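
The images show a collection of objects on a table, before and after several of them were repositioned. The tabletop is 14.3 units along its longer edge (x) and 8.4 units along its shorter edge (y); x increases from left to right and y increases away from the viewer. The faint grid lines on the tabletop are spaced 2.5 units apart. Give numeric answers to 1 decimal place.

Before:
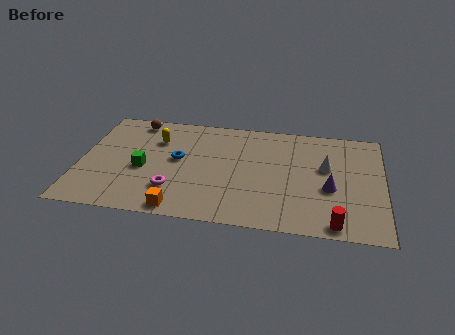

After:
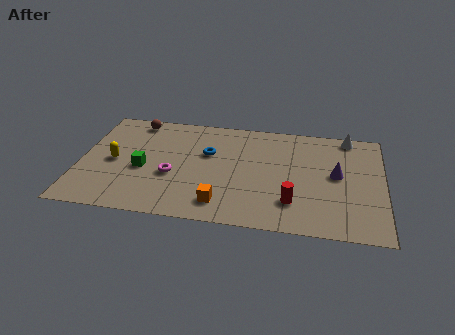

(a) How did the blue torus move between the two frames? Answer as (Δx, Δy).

(1.4, 0.7)

The blue torus was at about (4.6, 4.6) and moved to about (6.0, 5.3).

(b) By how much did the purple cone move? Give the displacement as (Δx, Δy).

(0.3, 1.1)

The purple cone started near (11.8, 3.4) and ended near (12.1, 4.5).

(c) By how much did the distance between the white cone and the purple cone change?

+1.5

They were about 1.6 units apart before and 3.1 after — 1.5 units further apart.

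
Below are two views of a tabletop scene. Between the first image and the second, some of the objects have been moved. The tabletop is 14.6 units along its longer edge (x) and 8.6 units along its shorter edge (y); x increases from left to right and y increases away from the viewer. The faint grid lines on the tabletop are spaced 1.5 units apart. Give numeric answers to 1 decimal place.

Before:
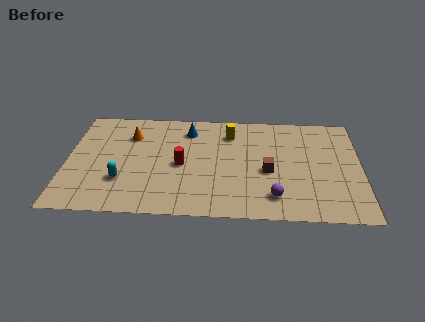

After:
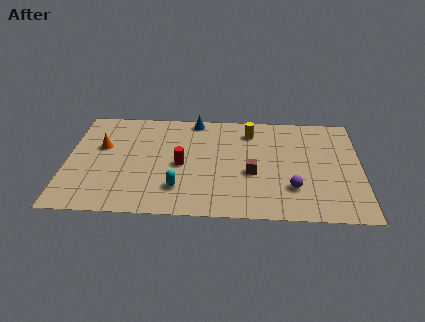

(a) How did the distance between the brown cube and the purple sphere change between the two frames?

+0.3

The distance was about 2.0 in the first image and 2.3 in the second, so they moved 0.3 units further apart.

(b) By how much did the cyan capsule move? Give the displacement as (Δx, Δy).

(2.8, -0.5)

The cyan capsule was at about (2.8, 2.6) and moved to about (5.6, 2.1).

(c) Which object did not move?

the red cylinder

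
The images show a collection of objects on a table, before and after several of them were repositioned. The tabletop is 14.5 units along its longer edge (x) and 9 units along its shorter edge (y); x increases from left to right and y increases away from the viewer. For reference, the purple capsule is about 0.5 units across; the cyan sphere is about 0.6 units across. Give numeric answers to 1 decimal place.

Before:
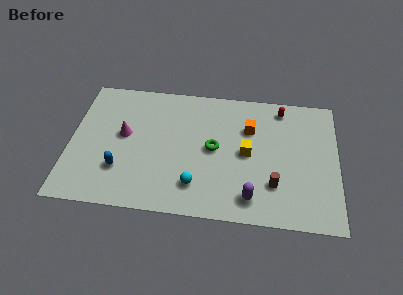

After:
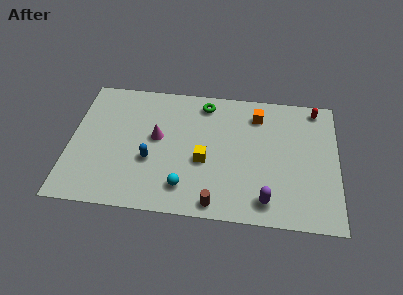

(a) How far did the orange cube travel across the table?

1.1

From (9.7, 6.2) to (10.1, 7.2), the orange cube covered √(0.4² + 1.0²) ≈ 1.1 units.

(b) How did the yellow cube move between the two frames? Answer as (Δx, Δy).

(-2.3, -0.8)

From the two frames, the yellow cube sits at roughly (9.6, 4.5) before and (7.3, 3.7) after.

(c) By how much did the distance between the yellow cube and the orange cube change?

+2.8

Before: roughly 1.7 units apart; after: 4.5. That's 2.8 units further apart.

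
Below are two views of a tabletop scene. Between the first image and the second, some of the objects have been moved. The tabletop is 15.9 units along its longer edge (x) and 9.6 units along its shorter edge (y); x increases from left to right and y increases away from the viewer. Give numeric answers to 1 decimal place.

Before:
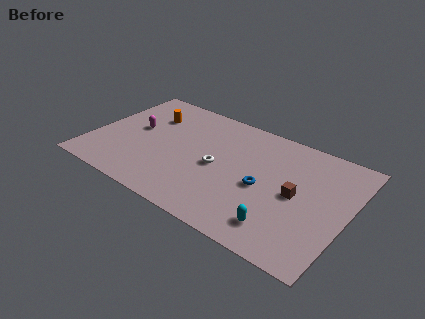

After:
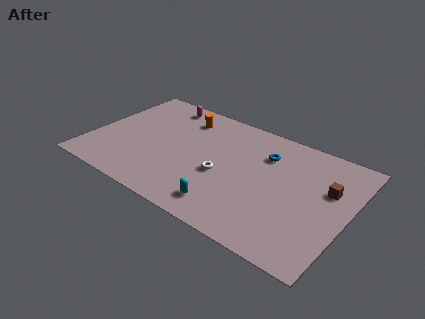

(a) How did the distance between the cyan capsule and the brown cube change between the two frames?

+4.2

They were about 2.9 units apart before and 7.1 after — 4.2 units further apart.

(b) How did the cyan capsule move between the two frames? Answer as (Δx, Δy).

(-3.3, -0.2)

From the two frames, the cyan capsule sits at roughly (12.3, 1.8) before and (9.0, 1.6) after.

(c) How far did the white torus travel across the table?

0.6

From (7.9, 4.5) to (8.3, 4.0), the white torus covered √(0.4² + 0.5²) ≈ 0.6 units.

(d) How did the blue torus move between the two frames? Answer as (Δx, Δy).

(-0.3, 2.7)

The blue torus started near (10.8, 4.3) and ended near (10.5, 7.0).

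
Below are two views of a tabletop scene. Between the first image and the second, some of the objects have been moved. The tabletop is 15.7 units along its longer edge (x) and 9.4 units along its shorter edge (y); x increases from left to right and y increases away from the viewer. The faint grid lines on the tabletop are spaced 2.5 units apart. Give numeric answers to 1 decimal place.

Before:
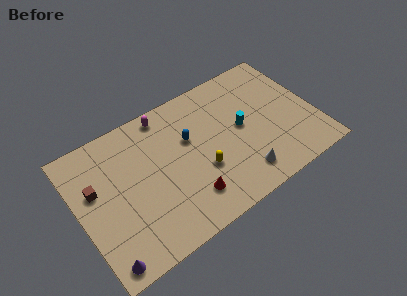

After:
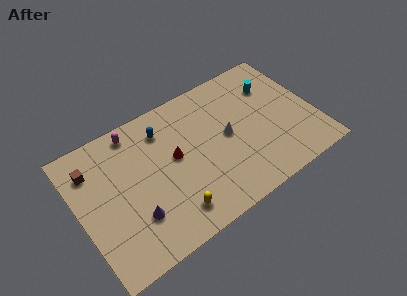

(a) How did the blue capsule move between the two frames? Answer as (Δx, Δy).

(-1.5, 1.5)

From the two frames, the blue capsule sits at roughly (7.5, 5.9) before and (6.0, 7.4) after.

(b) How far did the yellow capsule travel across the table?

2.9

The yellow capsule was near (7.9, 3.4) before and (5.6, 1.7) after, so it travelled √(2.3² + 1.7²) ≈ 2.9 units.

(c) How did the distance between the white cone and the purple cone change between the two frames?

-2.4

Before: roughly 9.3 units apart; after: 6.9. That's 2.4 units closer together.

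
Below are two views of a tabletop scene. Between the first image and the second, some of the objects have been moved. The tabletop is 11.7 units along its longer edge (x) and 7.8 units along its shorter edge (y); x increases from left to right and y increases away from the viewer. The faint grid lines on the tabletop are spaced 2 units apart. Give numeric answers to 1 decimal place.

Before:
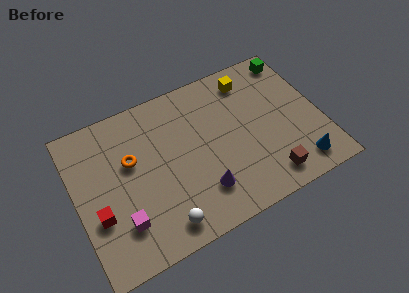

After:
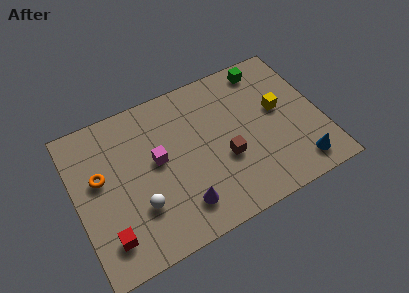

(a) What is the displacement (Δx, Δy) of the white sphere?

(-0.9, 1.3)

The white sphere started near (3.7, 1.1) and ended near (2.8, 2.4).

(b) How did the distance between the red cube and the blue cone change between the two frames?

-0.4

They were about 9.5 units apart before and 9.1 after — 0.4 units closer together.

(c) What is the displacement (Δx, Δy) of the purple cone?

(-1.0, -0.3)

The purple cone started near (5.7, 1.9) and ended near (4.7, 1.6).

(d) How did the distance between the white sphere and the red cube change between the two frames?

-1.5

They were about 3.3 units apart before and 1.8 after — 1.5 units closer together.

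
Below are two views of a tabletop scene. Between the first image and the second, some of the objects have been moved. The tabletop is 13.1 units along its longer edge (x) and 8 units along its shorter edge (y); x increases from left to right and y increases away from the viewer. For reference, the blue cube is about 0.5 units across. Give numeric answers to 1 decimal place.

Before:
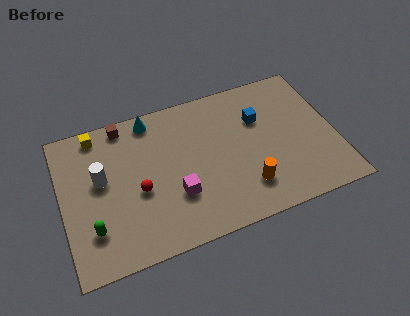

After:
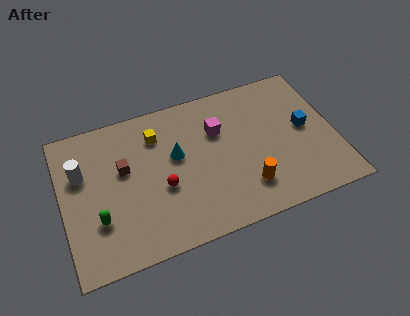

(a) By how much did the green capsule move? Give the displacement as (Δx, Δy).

(0.3, 0.4)

The green capsule was at about (1.3, 2.1) and moved to about (1.6, 2.5).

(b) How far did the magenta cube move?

3.6

From (5.3, 2.6) to (7.6, 5.4), the magenta cube covered √(2.3² + 2.8²) ≈ 3.6 units.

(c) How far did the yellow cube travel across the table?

3.0

The yellow cube was near (1.9, 7.1) before and (4.7, 6.1) after, so it travelled √(2.8² + 1.0²) ≈ 3.0 units.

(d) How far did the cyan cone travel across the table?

2.6

The cyan cone was near (4.5, 7.1) before and (5.5, 4.7) after, so it travelled √(1.0² + 2.4²) ≈ 2.6 units.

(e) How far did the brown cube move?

2.4

The brown cube was near (3.2, 7.2) before and (3.0, 4.8) after, so it travelled √(0.2² + 2.4²) ≈ 2.4 units.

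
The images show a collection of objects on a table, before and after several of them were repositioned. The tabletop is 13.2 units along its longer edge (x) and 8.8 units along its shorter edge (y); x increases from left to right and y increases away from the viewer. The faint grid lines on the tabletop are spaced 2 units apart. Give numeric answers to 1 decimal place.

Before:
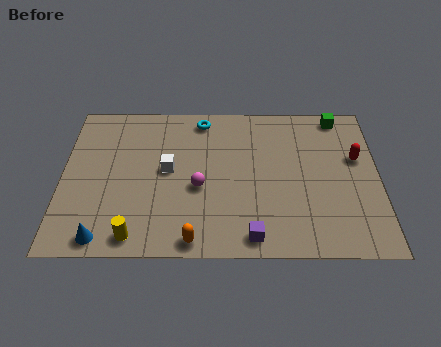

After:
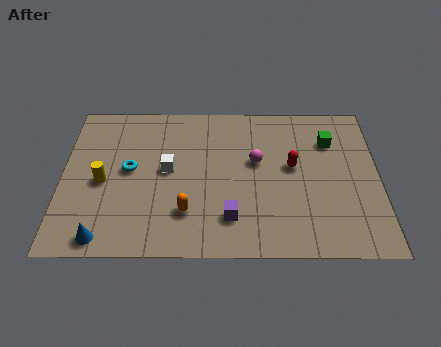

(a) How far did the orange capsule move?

1.5

From (5.5, 0.8) to (5.2, 2.3), the orange capsule covered √(0.3² + 1.5²) ≈ 1.5 units.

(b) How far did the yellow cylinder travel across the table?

3.3

The yellow cylinder was near (3.1, 1.0) before and (1.7, 4.0) after, so it travelled √(1.4² + 3.0²) ≈ 3.3 units.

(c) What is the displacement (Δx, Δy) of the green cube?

(-0.4, -1.5)

From the two frames, the green cube sits at roughly (11.6, 7.9) before and (11.2, 6.4) after.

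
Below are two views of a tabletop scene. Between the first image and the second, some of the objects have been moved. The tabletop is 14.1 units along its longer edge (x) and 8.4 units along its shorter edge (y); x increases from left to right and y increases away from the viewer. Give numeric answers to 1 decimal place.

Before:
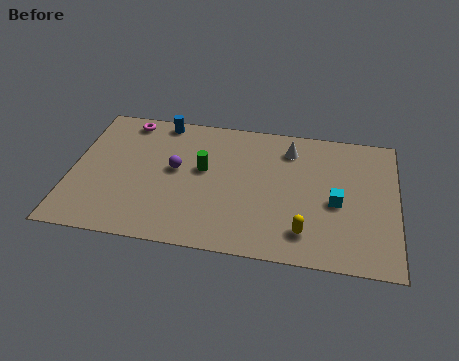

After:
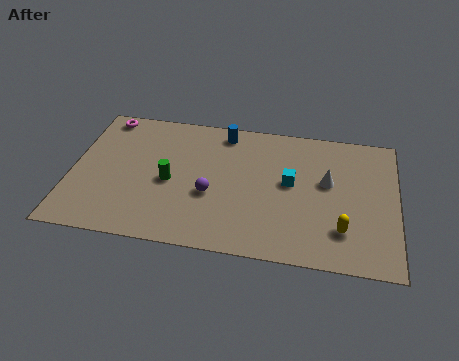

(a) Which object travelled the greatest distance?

the blue cylinder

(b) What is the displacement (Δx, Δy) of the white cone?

(1.7, -1.8)

The white cone was at about (9.4, 6.7) and moved to about (11.1, 4.9).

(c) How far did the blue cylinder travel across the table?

2.8

The blue cylinder moved from about (3.7, 7.6) to (6.5, 7.3), a distance of √(2.8² + 0.3²) ≈ 2.8.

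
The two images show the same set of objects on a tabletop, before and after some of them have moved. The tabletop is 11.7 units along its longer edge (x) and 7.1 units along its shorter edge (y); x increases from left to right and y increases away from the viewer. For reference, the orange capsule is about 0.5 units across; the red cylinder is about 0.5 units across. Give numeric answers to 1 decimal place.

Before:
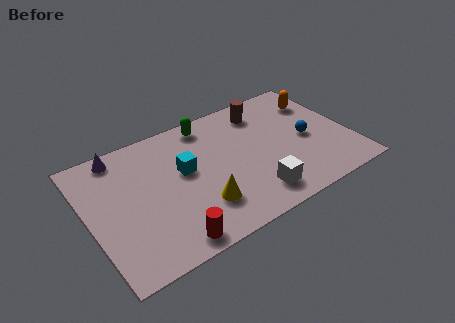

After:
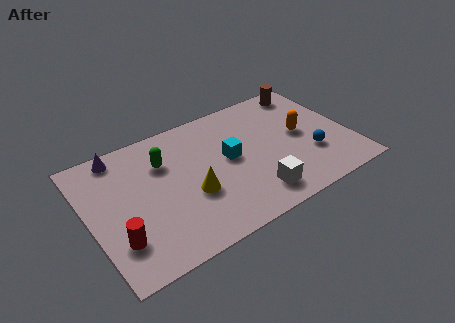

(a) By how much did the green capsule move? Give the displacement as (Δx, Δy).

(-2.2, -1.2)

The green capsule was at about (5.7, 6.2) and moved to about (3.5, 5.0).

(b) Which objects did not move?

the white cube and the purple cone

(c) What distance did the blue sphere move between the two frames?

1.0

The blue sphere moved from about (9.8, 3.3) to (9.8, 2.3), a distance of √(0.0² + 1.0²) ≈ 1.0.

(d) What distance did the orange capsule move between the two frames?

1.9

The orange capsule was near (10.7, 5.3) before and (9.6, 3.7) after, so it travelled √(1.1² + 1.6²) ≈ 1.9 units.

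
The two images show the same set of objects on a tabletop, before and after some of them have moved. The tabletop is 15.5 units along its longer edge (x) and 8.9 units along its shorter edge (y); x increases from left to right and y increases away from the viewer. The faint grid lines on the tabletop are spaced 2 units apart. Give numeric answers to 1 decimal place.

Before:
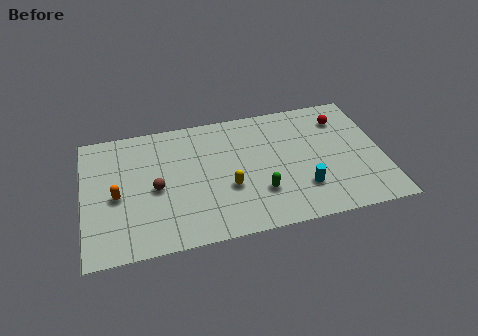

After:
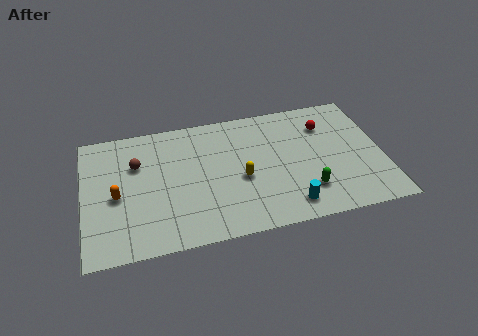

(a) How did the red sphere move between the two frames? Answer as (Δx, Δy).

(-0.9, -0.3)

The red sphere was at about (13.6, 6.9) and moved to about (12.7, 6.6).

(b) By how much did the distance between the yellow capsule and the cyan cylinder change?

-0.6

Before: roughly 3.9 units apart; after: 3.3. That's 0.6 units closer together.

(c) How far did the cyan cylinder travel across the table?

1.3

From (11.2, 2.4) to (10.4, 1.4), the cyan cylinder covered √(0.8² + 1.0²) ≈ 1.3 units.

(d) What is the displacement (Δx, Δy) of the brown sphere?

(-0.9, 1.9)

The brown sphere started near (3.7, 4.1) and ended near (2.8, 6.0).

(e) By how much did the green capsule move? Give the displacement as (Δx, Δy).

(2.4, -0.4)

The green capsule was at about (9.0, 2.6) and moved to about (11.4, 2.2).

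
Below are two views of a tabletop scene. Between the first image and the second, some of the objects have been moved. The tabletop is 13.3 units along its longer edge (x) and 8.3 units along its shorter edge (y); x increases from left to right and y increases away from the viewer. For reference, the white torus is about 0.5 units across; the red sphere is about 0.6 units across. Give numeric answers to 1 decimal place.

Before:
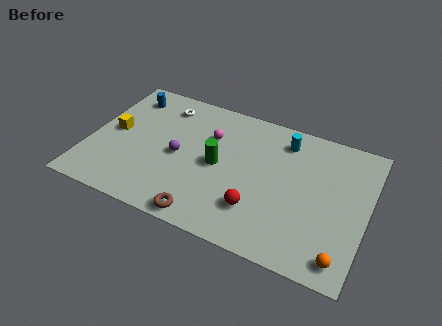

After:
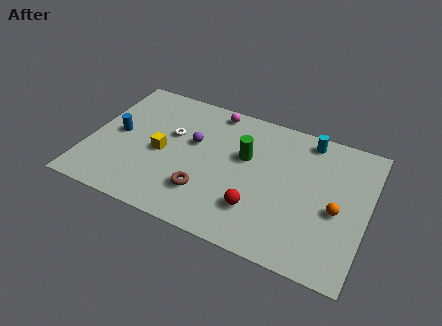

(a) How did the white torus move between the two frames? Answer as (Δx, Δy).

(0.6, -1.7)

The white torus was at about (3.2, 6.8) and moved to about (3.8, 5.1).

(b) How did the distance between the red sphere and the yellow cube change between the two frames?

-2.4

They were about 7.5 units apart before and 5.1 after — 2.4 units closer together.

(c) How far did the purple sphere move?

1.3

The purple sphere was near (4.3, 3.9) before and (4.9, 5.0) after, so it travelled √(0.6² + 1.1²) ≈ 1.3 units.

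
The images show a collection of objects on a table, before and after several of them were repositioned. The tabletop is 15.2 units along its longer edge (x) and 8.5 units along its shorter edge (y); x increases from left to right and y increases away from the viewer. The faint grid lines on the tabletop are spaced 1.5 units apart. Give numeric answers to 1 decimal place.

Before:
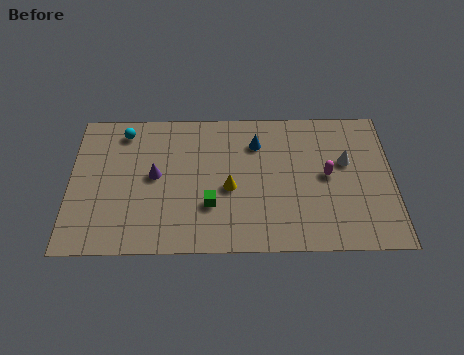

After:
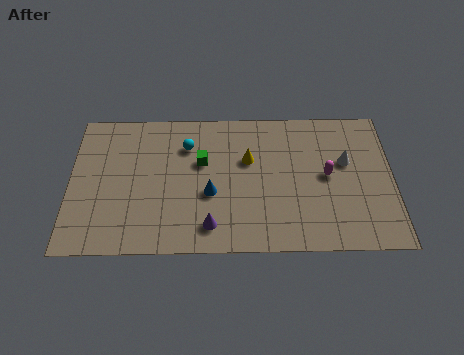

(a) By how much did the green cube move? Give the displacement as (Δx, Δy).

(-0.4, 2.6)

From the two frames, the green cube sits at roughly (6.6, 2.7) before and (6.2, 5.3) after.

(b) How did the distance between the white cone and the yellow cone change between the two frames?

-1.1

Before: roughly 5.7 units apart; after: 4.6. That's 1.1 units closer together.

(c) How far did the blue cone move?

3.7

From (8.8, 6.4) to (6.6, 3.4), the blue cone covered √(2.2² + 3.0²) ≈ 3.7 units.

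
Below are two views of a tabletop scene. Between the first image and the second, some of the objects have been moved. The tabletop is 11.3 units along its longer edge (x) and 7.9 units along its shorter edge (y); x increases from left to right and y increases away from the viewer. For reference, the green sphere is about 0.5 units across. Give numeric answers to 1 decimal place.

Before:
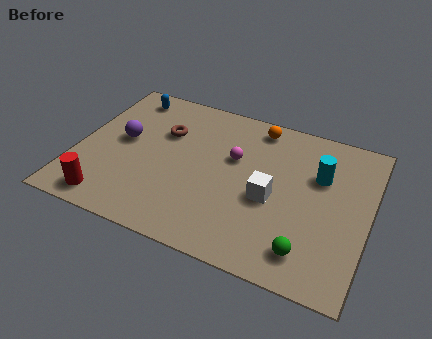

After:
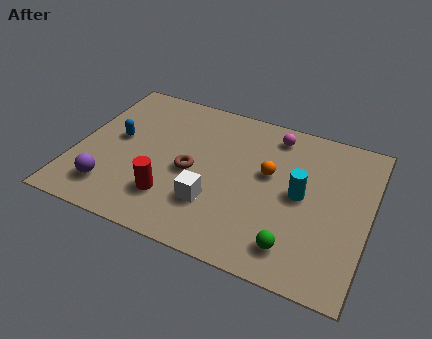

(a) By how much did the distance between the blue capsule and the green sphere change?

-1.6

The distance was about 9.4 in the first image and 7.8 in the second, so they moved 1.6 units closer together.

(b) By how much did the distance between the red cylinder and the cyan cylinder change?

-3.6

Before: roughly 8.8 units apart; after: 5.2. That's 3.6 units closer together.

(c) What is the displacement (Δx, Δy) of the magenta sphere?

(1.4, 1.8)

The magenta sphere was at about (6.0, 4.9) and moved to about (7.4, 6.7).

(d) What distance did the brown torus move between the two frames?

2.1

The brown torus was near (3.2, 5.3) before and (4.5, 3.6) after, so it travelled √(1.3² + 1.7²) ≈ 2.1 units.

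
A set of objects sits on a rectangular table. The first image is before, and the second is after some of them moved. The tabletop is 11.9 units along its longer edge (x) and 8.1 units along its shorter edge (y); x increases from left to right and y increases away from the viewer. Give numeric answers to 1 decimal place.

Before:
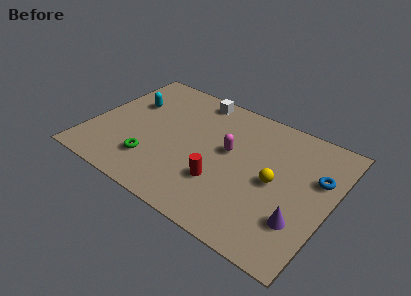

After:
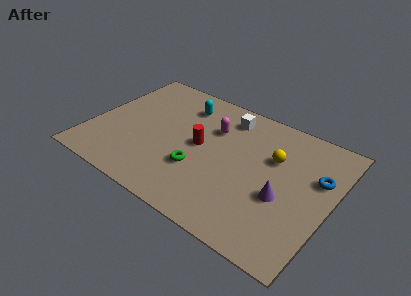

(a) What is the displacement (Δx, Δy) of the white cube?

(1.7, -0.5)

From the two frames, the white cube sits at roughly (4.6, 7.2) before and (6.3, 6.7) after.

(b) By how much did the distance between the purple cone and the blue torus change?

-0.5

They were about 2.9 units apart before and 2.4 after — 0.5 units closer together.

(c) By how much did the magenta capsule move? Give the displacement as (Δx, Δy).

(-1.0, 1.0)

The magenta capsule was at about (6.8, 4.6) and moved to about (5.8, 5.6).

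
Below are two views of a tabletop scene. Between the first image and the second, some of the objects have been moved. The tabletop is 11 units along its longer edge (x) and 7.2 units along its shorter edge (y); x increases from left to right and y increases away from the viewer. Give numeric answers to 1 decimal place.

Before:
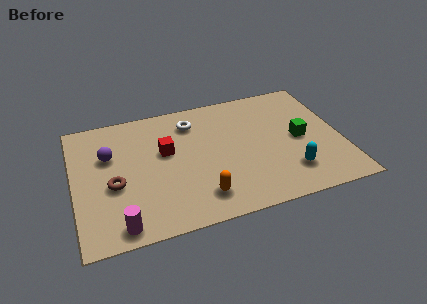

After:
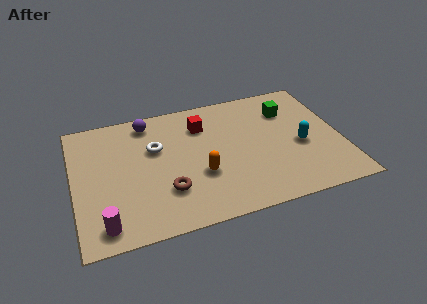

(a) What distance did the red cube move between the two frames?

1.9

From (3.8, 4.3) to (5.4, 5.4), the red cube covered √(1.6² + 1.1²) ≈ 1.9 units.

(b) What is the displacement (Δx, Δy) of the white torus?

(-1.6, -1.1)

The white torus was at about (5.0, 5.7) and moved to about (3.4, 4.6).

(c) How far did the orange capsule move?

1.2

The orange capsule was near (5.0, 1.4) before and (5.1, 2.6) after, so it travelled √(0.1² + 1.2²) ≈ 1.2 units.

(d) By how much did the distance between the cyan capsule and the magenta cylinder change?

+1.4

The distance was about 7.1 in the first image and 8.5 in the second, so they moved 1.4 units further apart.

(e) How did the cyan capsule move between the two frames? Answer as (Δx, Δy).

(0.6, 1.4)

The cyan capsule started near (8.7, 1.7) and ended near (9.3, 3.1).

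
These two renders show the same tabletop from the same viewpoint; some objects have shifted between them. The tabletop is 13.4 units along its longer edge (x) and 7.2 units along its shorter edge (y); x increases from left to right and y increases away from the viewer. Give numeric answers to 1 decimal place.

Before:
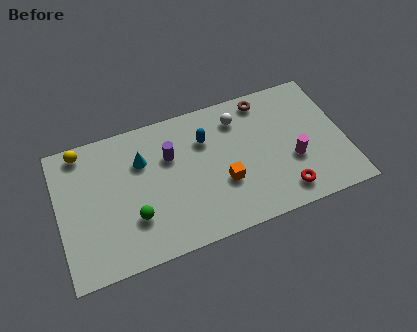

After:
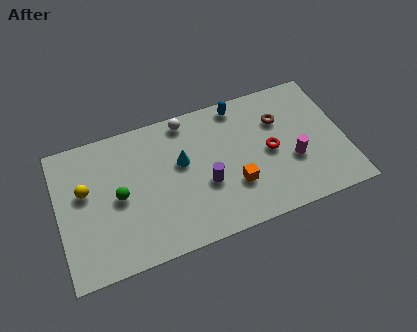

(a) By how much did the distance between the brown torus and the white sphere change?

+3.1

The distance was about 1.4 in the first image and 4.5 in the second, so they moved 3.1 units further apart.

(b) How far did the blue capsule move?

2.1

The blue capsule was near (7.0, 5.1) before and (8.7, 6.4) after, so it travelled √(1.7² + 1.3²) ≈ 2.1 units.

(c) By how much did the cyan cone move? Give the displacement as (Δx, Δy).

(1.8, -0.7)

From the two frames, the cyan cone sits at roughly (4.0, 5.0) before and (5.8, 4.3) after.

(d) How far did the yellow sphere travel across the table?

2.1

The yellow sphere moved from about (1.3, 6.4) to (1.3, 4.3), a distance of √(0.0² + 2.1²) ≈ 2.1.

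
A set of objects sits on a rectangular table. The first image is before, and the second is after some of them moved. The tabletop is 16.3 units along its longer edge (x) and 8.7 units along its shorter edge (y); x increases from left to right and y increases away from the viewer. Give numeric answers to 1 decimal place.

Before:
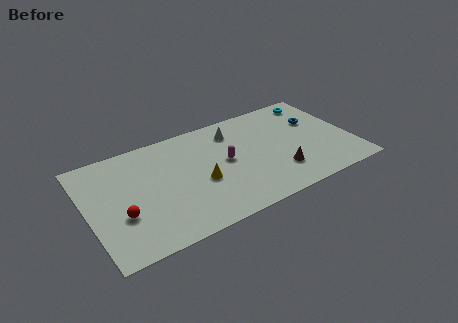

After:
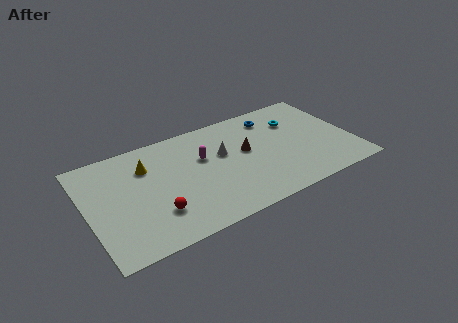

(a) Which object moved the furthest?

the yellow cone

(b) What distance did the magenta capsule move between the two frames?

1.6

The magenta capsule moved from about (8.5, 4.6) to (7.2, 5.5), a distance of √(1.3² + 0.9²) ≈ 1.6.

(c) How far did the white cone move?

1.8

The white cone was near (9.3, 6.9) before and (8.4, 5.3) after, so it travelled √(0.9² + 1.6²) ≈ 1.8 units.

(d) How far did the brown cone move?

3.1

The brown cone moved from about (11.5, 2.3) to (9.8, 4.9), a distance of √(1.7² + 2.6²) ≈ 3.1.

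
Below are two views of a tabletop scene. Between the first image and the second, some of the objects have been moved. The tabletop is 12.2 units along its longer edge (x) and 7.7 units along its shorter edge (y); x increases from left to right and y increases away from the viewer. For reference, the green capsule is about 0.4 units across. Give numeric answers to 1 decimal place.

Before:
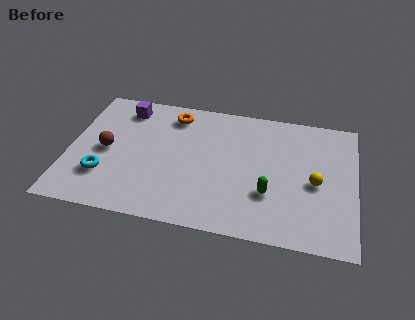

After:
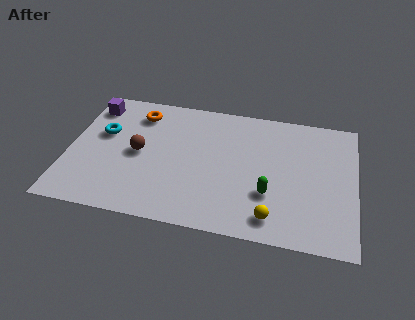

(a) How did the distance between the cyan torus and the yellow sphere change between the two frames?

-0.8

The distance was about 9.0 in the first image and 8.2 in the second, so they moved 0.8 units closer together.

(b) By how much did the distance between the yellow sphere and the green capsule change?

-0.8

The distance was about 2.1 in the first image and 1.3 in the second, so they moved 0.8 units closer together.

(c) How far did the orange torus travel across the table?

1.5

From (4.3, 6.4) to (2.8, 6.2), the orange torus covered √(1.5² + 0.2²) ≈ 1.5 units.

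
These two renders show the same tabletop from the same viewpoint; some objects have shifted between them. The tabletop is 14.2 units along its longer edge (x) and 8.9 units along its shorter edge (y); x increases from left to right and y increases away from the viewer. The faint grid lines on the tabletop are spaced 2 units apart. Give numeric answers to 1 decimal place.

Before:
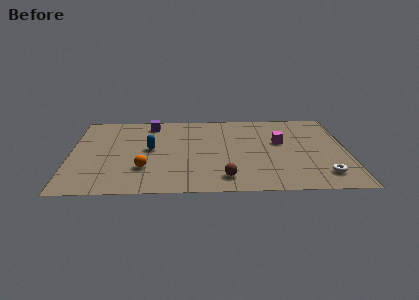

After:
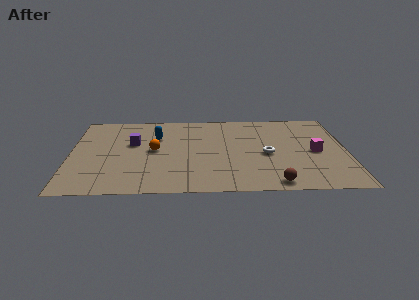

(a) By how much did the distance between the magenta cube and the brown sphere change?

-0.8

The distance was about 4.8 in the first image and 4.0 in the second, so they moved 0.8 units closer together.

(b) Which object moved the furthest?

the white torus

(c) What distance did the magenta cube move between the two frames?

2.1

From (10.8, 5.3) to (12.6, 4.2), the magenta cube covered √(1.8² + 1.1²) ≈ 2.1 units.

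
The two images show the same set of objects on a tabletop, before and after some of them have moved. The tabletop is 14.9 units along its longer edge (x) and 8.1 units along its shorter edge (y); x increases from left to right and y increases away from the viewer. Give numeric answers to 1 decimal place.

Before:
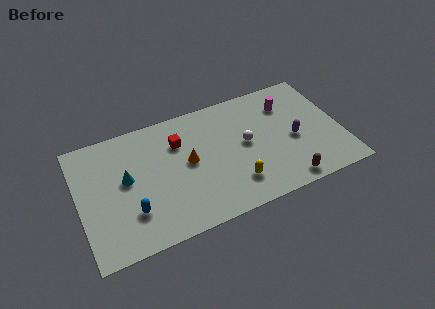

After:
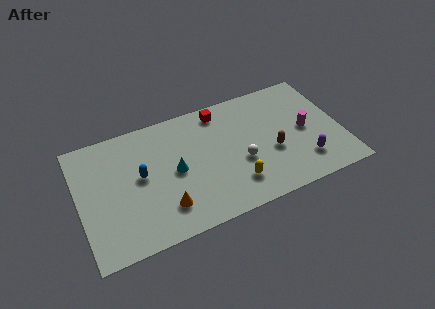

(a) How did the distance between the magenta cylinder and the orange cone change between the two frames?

+2.4

Before: roughly 6.2 units apart; after: 8.6. That's 2.4 units further apart.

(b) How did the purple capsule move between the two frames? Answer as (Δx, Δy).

(0.4, -1.7)

From the two frames, the purple capsule sits at roughly (12.2, 3.6) before and (12.6, 1.9) after.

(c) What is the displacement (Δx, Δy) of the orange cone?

(-1.6, -2.4)

From the two frames, the orange cone sits at roughly (6.2, 4.3) before and (4.6, 1.9) after.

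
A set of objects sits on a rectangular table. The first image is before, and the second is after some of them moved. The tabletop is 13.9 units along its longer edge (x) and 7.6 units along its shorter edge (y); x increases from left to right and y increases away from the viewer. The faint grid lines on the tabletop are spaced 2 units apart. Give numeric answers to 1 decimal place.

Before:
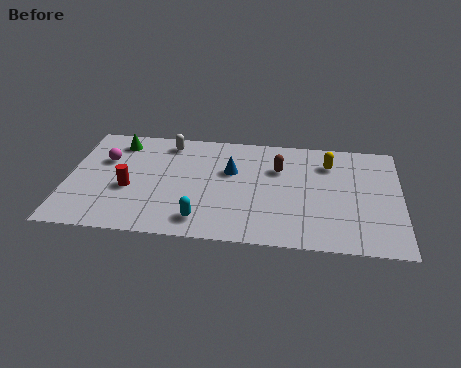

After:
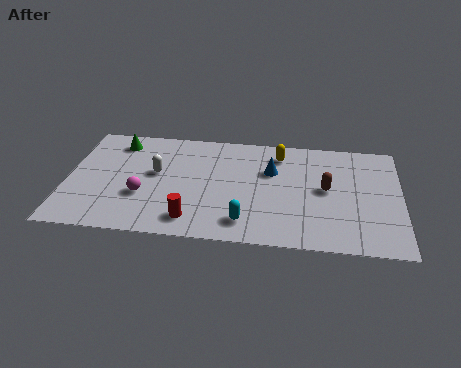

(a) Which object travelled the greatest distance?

the red cylinder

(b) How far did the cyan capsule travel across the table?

1.8

The cyan capsule was near (5.7, 1.3) before and (7.5, 1.4) after, so it travelled √(1.8² + 0.1²) ≈ 1.8 units.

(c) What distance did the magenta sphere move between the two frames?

2.9

The magenta sphere moved from about (1.5, 5.0) to (3.2, 2.7), a distance of √(1.7² + 2.3²) ≈ 2.9.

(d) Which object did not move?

the green cone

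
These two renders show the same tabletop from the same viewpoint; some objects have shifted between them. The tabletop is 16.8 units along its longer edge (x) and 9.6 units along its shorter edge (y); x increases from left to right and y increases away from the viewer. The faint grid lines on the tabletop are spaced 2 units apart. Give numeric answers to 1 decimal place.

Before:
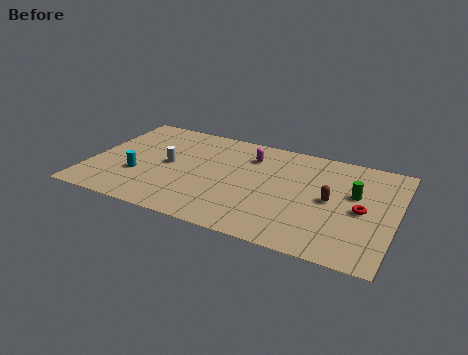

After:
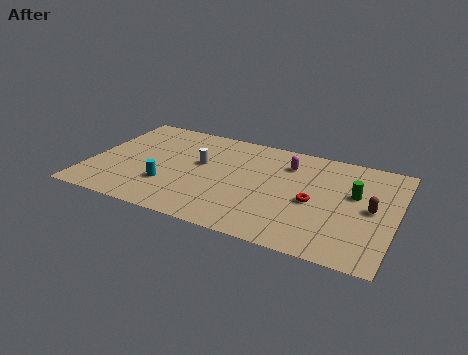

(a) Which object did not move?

the green cylinder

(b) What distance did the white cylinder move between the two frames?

1.8

From (4.3, 4.9) to (6.0, 5.6), the white cylinder covered √(1.7² + 0.7²) ≈ 1.8 units.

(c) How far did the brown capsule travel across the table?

2.2

The brown capsule moved from about (13.3, 4.8) to (15.5, 4.8), a distance of √(2.2² + 0.0²) ≈ 2.2.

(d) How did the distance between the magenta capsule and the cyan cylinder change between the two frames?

+0.6

The distance was about 7.0 in the first image and 7.6 in the second, so they moved 0.6 units further apart.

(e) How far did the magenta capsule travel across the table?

2.1

From (8.6, 7.3) to (10.7, 7.3), the magenta capsule covered √(2.1² + 0.0²) ≈ 2.1 units.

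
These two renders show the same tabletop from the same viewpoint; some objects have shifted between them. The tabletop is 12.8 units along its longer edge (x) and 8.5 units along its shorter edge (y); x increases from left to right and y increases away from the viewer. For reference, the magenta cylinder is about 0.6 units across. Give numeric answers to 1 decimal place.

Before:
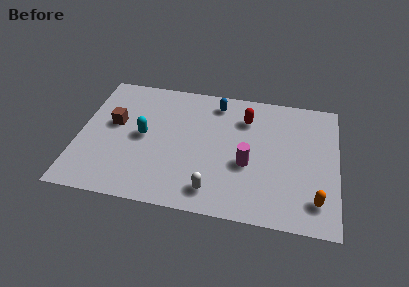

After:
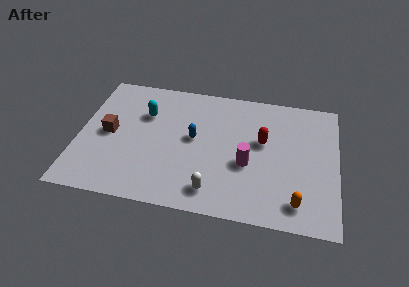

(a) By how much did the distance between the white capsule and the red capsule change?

-0.9

They were about 5.2 units apart before and 4.3 after — 0.9 units closer together.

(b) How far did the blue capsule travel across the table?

2.8

The blue capsule moved from about (6.7, 7.2) to (5.7, 4.6), a distance of √(1.0² + 2.6²) ≈ 2.8.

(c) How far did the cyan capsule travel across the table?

1.5

The cyan capsule was near (3.2, 4.3) before and (3.2, 5.8) after, so it travelled √(0.0² + 1.5²) ≈ 1.5 units.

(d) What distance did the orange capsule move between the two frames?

0.9

The orange capsule was near (11.8, 1.7) before and (10.9, 1.4) after, so it travelled √(0.9² + 0.3²) ≈ 0.9 units.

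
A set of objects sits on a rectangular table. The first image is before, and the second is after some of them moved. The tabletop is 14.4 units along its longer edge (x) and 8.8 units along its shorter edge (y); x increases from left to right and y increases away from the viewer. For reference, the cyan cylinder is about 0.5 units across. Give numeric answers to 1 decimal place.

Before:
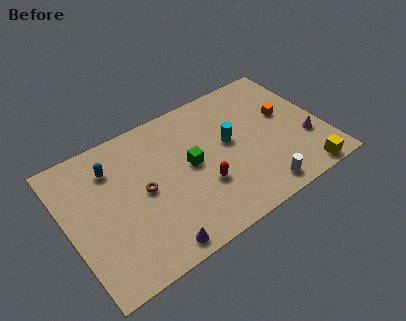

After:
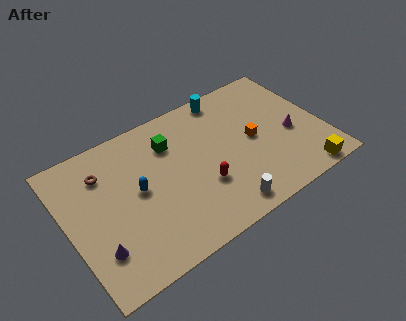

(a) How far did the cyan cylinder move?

3.0

The cyan cylinder moved from about (9.2, 4.9) to (9.6, 7.9), a distance of √(0.4² + 3.0²) ≈ 3.0.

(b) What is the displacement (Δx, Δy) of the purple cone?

(-2.9, 1.4)

The purple cone was at about (4.2, 0.9) and moved to about (1.3, 2.3).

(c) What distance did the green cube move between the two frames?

2.1

From (6.9, 4.6) to (6.1, 6.5), the green cube covered √(0.8² + 1.9²) ≈ 2.1 units.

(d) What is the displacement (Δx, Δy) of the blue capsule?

(1.1, -2.1)

The blue capsule started near (2.8, 6.7) and ended near (3.9, 4.6).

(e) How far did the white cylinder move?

2.1

The white cylinder was near (10.2, 1.1) before and (8.1, 1.1) after, so it travelled √(2.1² + 0.0²) ≈ 2.1 units.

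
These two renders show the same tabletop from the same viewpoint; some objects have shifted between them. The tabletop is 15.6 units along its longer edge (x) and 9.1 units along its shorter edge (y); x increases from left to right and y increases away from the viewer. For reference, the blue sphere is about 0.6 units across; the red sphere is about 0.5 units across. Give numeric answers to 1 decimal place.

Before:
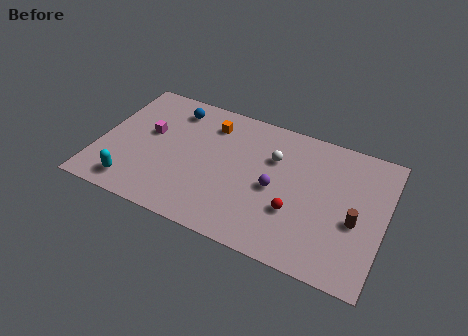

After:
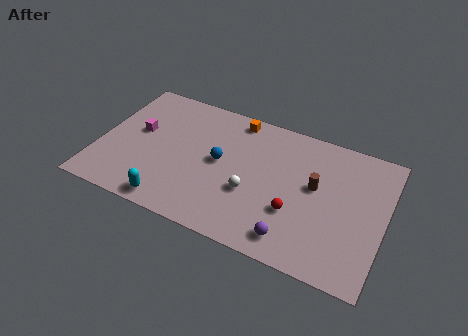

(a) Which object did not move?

the red sphere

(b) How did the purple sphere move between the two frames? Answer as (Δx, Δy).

(1.3, -2.8)

The purple sphere was at about (9.7, 4.2) and moved to about (11.0, 1.4).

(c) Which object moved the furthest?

the blue sphere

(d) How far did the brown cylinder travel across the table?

2.7

From (14.1, 3.8) to (11.8, 5.2), the brown cylinder covered √(2.3² + 1.4²) ≈ 2.7 units.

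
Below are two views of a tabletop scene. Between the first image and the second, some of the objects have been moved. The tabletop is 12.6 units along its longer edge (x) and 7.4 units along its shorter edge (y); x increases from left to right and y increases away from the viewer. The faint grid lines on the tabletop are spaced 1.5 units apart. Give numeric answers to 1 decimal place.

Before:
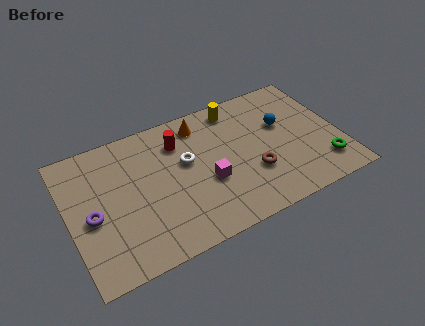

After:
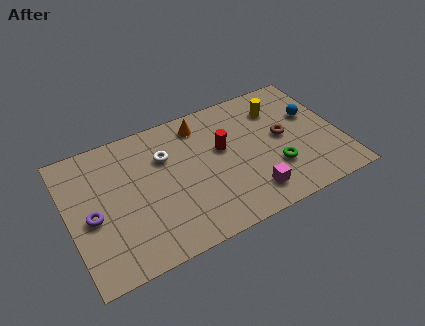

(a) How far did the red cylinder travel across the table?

2.2

The red cylinder was near (5.3, 5.6) before and (7.2, 4.4) after, so it travelled √(1.9² + 1.2²) ≈ 2.2 units.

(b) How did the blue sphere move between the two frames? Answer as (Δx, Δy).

(1.4, 0.0)

The blue sphere started near (10.1, 4.6) and ended near (11.5, 4.6).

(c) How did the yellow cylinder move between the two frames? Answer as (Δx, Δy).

(1.9, -0.8)

The yellow cylinder was at about (8.1, 6.4) and moved to about (10.0, 5.6).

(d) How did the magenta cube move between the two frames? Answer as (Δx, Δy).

(1.8, -1.5)

The magenta cube was at about (6.3, 2.9) and moved to about (8.1, 1.4).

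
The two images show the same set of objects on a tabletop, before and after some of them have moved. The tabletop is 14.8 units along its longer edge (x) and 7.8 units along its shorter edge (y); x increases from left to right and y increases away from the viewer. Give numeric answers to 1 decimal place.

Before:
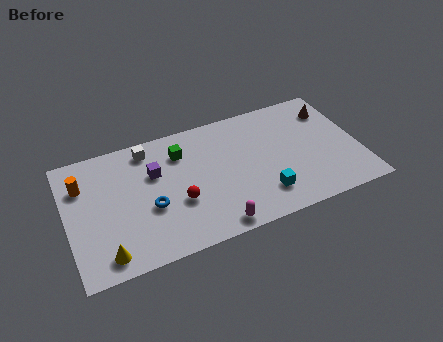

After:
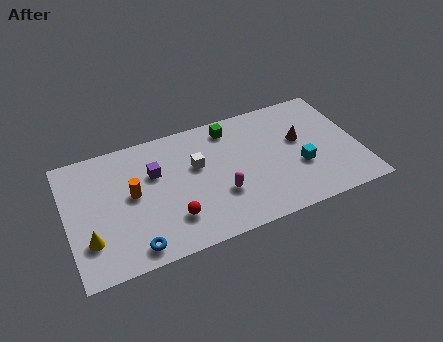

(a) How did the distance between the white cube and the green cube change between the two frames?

+0.8

Before: roughly 1.8 units apart; after: 2.6. That's 0.8 units further apart.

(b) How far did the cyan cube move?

2.3

The cyan cube was near (9.7, 1.8) before and (11.7, 2.9) after, so it travelled √(2.0² + 1.1²) ≈ 2.3 units.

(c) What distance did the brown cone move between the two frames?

2.3

The brown cone was near (13.7, 6.0) before and (11.9, 4.6) after, so it travelled √(1.8² + 1.4²) ≈ 2.3 units.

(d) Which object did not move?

the purple cube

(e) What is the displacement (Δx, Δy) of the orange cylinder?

(2.4, -1.4)

The orange cylinder started near (0.9, 5.6) and ended near (3.3, 4.2).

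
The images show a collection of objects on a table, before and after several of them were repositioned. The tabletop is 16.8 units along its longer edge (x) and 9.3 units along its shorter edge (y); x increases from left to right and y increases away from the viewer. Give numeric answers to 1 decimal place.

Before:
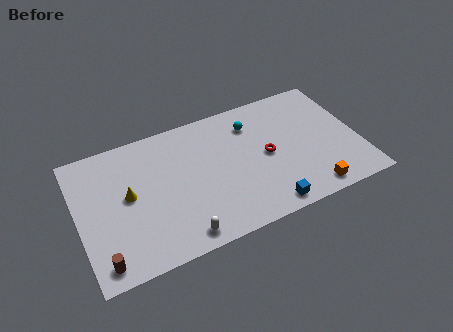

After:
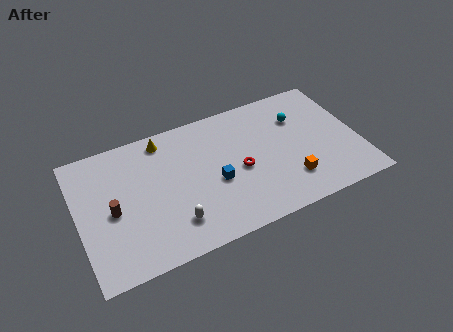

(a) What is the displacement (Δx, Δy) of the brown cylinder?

(0.9, 3.1)

The brown cylinder was at about (1.1, 1.2) and moved to about (2.0, 4.3).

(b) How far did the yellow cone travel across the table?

3.9

The yellow cone was near (3.0, 5.0) before and (5.4, 8.1) after, so it travelled √(2.4² + 3.1²) ≈ 3.9 units.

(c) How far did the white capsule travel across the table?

1.0

From (5.7, 1.1) to (5.4, 2.1), the white capsule covered √(0.3² + 1.0²) ≈ 1.0 units.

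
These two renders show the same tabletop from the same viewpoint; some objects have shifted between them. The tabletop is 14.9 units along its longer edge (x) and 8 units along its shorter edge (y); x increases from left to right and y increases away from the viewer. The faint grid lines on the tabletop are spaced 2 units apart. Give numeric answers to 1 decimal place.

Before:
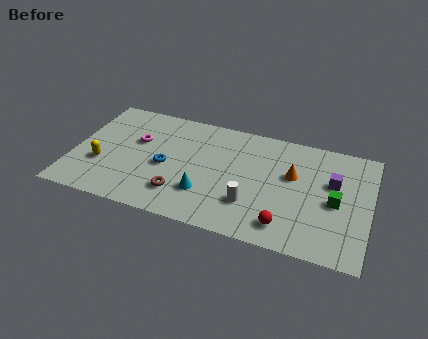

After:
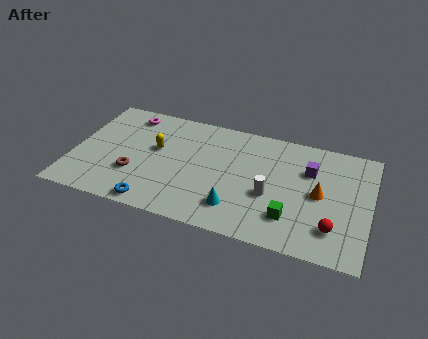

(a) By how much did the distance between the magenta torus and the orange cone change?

+2.4

They were about 7.9 units apart before and 10.3 after — 2.4 units further apart.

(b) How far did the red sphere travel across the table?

2.4

From (10.9, 1.4) to (13.2, 1.9), the red sphere covered √(2.3² + 0.5²) ≈ 2.4 units.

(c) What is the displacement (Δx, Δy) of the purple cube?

(-1.2, 0.5)

The purple cube started near (13.0, 5.0) and ended near (11.8, 5.5).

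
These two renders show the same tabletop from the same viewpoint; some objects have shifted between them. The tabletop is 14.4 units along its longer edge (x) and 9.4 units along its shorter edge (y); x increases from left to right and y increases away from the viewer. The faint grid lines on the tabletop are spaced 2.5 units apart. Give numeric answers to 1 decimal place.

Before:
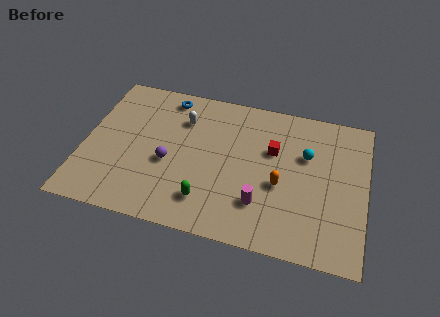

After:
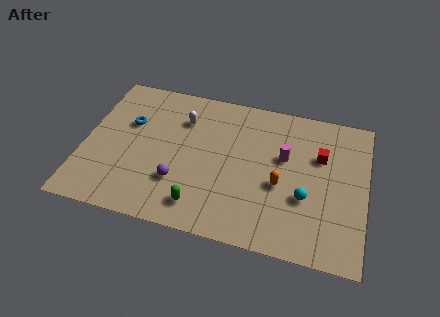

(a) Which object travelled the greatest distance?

the magenta cylinder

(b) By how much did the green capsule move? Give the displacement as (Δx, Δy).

(-0.3, -0.4)

From the two frames, the green capsule sits at roughly (6.5, 2.0) before and (6.2, 1.6) after.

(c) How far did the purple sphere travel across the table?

1.3

From (4.4, 3.9) to (5.0, 2.8), the purple sphere covered √(0.6² + 1.1²) ≈ 1.3 units.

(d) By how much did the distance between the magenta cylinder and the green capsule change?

+3.0

They were about 2.7 units apart before and 5.7 after — 3.0 units further apart.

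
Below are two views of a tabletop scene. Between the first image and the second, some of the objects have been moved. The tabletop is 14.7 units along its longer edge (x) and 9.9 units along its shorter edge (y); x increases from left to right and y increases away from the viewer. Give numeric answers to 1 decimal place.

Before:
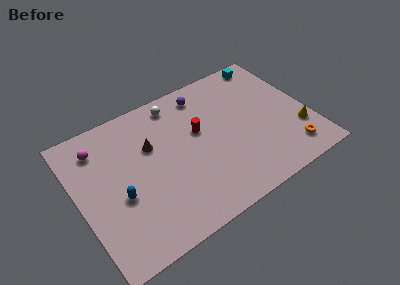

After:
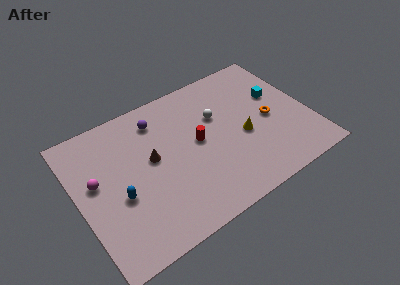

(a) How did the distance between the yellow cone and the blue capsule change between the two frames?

-3.5

The distance was about 11.5 in the first image and 8.0 in the second, so they moved 3.5 units closer together.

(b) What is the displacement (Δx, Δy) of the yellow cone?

(-3.4, 1.3)

From the two frames, the yellow cone sits at roughly (13.8, 2.9) before and (10.4, 4.2) after.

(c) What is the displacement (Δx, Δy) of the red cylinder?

(-0.2, -0.7)

The red cylinder was at about (7.8, 5.9) and moved to about (7.6, 5.2).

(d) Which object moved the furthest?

the yellow cone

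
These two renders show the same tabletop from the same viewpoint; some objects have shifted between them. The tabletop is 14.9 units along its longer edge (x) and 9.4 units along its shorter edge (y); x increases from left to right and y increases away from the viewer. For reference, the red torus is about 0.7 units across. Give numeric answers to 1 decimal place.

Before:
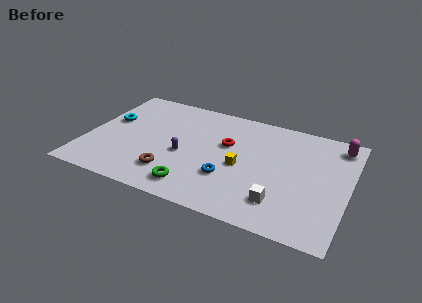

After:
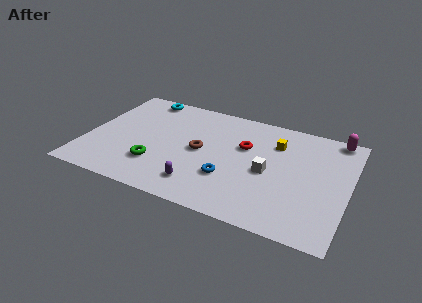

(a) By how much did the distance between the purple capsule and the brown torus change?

+1.0

The distance was about 1.9 in the first image and 2.9 in the second, so they moved 1.0 units further apart.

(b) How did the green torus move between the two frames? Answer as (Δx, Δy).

(-2.3, 1.1)

The green torus was at about (6.5, 1.5) and moved to about (4.2, 2.6).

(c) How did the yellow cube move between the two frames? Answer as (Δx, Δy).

(1.7, 2.7)

From the two frames, the yellow cube sits at roughly (8.9, 4.2) before and (10.6, 6.9) after.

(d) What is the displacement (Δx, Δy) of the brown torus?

(1.4, 2.5)

From the two frames, the brown torus sits at roughly (5.1, 2.2) before and (6.5, 4.7) after.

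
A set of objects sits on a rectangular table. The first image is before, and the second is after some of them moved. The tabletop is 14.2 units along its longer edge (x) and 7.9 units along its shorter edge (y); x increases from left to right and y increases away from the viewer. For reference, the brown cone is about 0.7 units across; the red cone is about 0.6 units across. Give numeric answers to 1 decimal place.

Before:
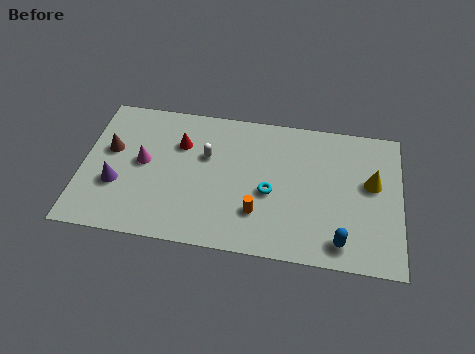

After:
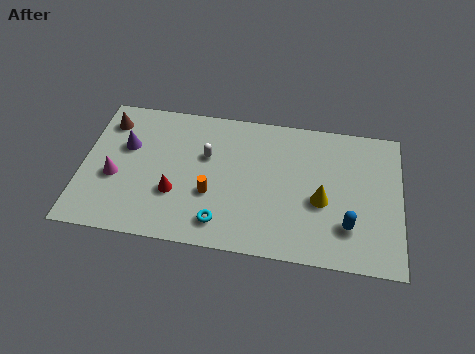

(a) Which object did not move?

the white capsule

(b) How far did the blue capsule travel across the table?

0.9

From (11.6, 1.2) to (11.9, 2.1), the blue capsule covered √(0.3² + 0.9²) ≈ 0.9 units.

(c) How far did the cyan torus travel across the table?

2.9

From (8.4, 3.4) to (6.3, 1.4), the cyan torus covered √(2.1² + 2.0²) ≈ 2.9 units.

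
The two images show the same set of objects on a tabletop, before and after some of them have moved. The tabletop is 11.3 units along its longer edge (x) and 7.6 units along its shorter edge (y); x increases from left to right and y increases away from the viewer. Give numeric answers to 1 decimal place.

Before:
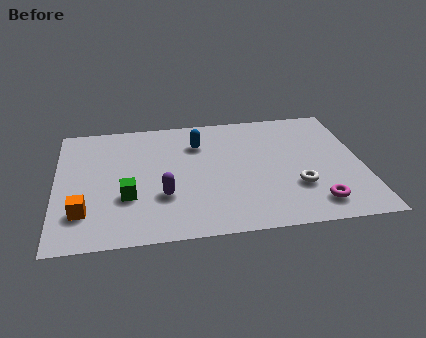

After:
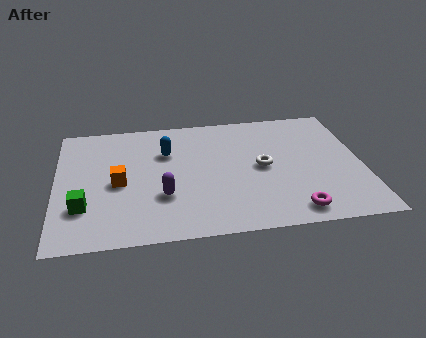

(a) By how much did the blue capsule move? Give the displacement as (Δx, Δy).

(-1.2, -0.4)

The blue capsule started near (5.3, 5.6) and ended near (4.1, 5.2).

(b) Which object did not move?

the purple capsule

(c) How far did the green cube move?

1.6

The green cube moved from about (2.6, 2.6) to (1.0, 2.2), a distance of √(1.6² + 0.4²) ≈ 1.6.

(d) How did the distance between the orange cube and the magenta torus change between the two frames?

-1.6

Before: roughly 8.4 units apart; after: 6.8. That's 1.6 units closer together.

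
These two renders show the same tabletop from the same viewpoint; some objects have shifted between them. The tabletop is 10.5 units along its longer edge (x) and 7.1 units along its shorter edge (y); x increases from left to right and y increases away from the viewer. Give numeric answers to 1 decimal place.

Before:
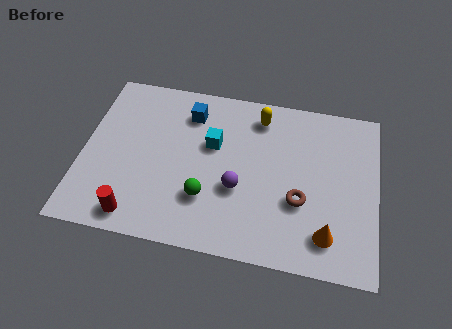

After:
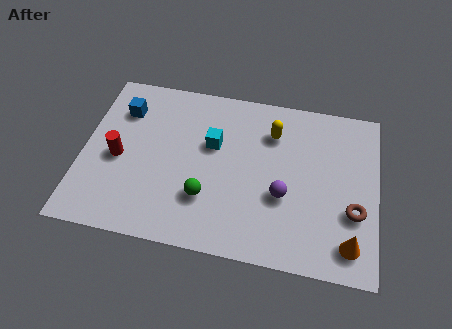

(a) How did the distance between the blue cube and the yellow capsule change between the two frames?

+2.9

They were about 2.5 units apart before and 5.4 after — 2.9 units further apart.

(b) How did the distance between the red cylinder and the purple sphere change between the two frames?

+2.0

They were about 3.9 units apart before and 5.9 after — 2.0 units further apart.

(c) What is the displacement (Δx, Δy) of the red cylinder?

(-0.8, 2.3)

The red cylinder started near (2.1, 0.9) and ended near (1.3, 3.2).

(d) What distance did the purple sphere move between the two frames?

1.6

The purple sphere moved from about (5.6, 2.7) to (7.2, 2.7), a distance of √(1.6² + 0.0²) ≈ 1.6.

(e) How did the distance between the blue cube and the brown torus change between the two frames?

+3.8

They were about 5.1 units apart before and 8.9 after — 3.8 units further apart.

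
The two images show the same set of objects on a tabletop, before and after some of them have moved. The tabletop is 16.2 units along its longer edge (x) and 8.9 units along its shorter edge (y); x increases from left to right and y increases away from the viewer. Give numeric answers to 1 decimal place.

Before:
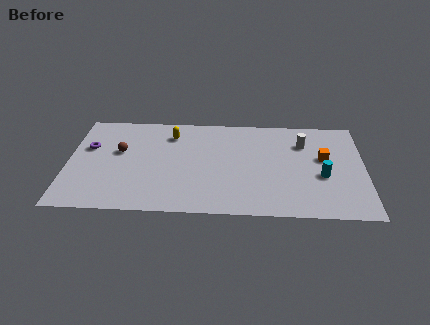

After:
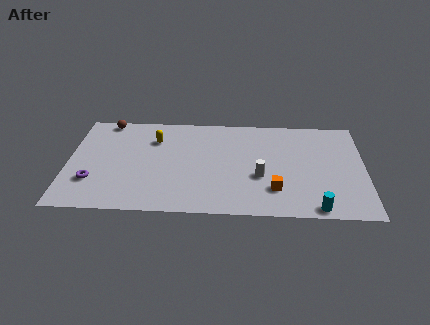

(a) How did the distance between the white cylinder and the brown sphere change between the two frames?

-0.5

Before: roughly 10.2 units apart; after: 9.7. That's 0.5 units closer together.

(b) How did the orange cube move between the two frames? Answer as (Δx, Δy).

(-2.7, -2.9)

From the two frames, the orange cube sits at roughly (14.0, 5.2) before and (11.3, 2.3) after.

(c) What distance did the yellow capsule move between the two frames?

1.0

From (5.6, 7.0) to (4.7, 6.5), the yellow capsule covered √(0.9² + 0.5²) ≈ 1.0 units.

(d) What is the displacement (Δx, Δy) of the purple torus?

(0.3, -3.0)

From the two frames, the purple torus sits at roughly (1.1, 5.6) before and (1.4, 2.6) after.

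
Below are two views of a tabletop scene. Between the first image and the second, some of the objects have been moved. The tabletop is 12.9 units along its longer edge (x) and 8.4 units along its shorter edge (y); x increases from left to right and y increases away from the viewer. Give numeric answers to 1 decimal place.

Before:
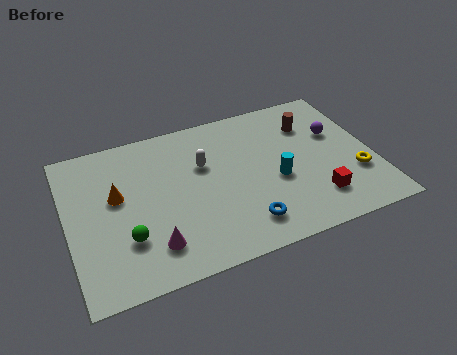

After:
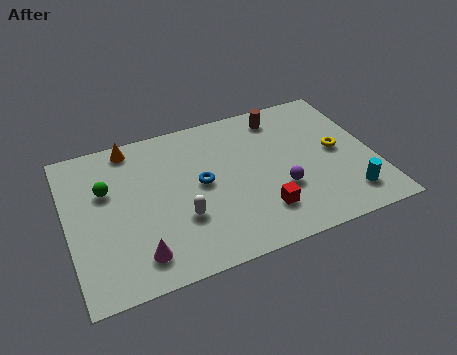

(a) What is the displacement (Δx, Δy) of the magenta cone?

(-0.6, -0.3)

The magenta cone started near (3.3, 1.8) and ended near (2.7, 1.5).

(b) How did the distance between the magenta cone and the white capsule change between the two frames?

-2.1

Before: roughly 4.4 units apart; after: 2.3. That's 2.1 units closer together.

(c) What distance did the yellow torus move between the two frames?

1.7

The yellow torus was near (12.0, 2.7) before and (11.4, 4.3) after, so it travelled √(0.6² + 1.6²) ≈ 1.7 units.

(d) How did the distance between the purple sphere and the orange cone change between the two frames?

-1.9

They were about 9.4 units apart before and 7.5 after — 1.9 units closer together.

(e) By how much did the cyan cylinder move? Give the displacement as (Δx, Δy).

(2.8, -1.9)

The cyan cylinder started near (8.7, 3.5) and ended near (11.5, 1.6).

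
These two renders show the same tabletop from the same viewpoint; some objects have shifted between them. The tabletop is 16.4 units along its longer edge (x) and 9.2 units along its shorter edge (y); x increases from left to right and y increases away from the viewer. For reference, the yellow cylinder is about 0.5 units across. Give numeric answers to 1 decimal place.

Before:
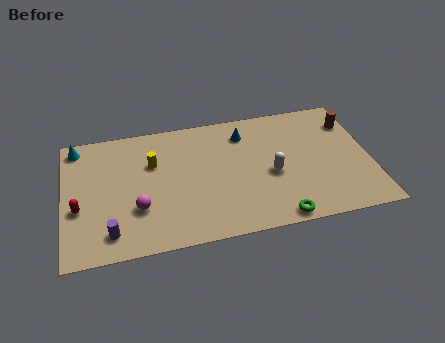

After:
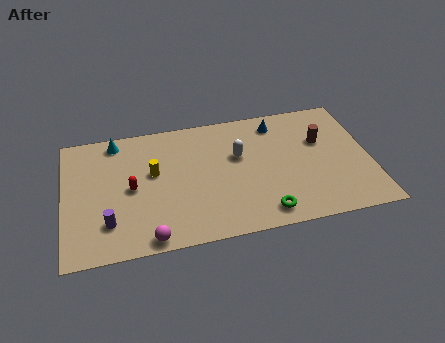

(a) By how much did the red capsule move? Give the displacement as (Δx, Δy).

(2.8, 0.9)

The red capsule started near (0.8, 3.6) and ended near (3.6, 4.5).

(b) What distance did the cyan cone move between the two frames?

2.1

The cyan cone moved from about (0.8, 8.1) to (2.9, 8.1), a distance of √(2.1² + 0.0²) ≈ 2.1.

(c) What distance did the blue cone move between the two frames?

1.8

The blue cone was near (9.8, 7.3) before and (11.6, 7.7) after, so it travelled √(1.8² + 0.4²) ≈ 1.8 units.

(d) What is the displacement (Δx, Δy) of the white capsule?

(-1.7, 1.7)

The white capsule was at about (11.1, 4.0) and moved to about (9.4, 5.7).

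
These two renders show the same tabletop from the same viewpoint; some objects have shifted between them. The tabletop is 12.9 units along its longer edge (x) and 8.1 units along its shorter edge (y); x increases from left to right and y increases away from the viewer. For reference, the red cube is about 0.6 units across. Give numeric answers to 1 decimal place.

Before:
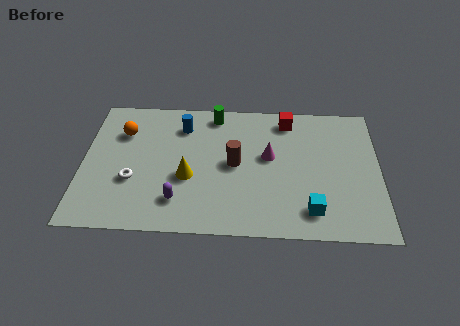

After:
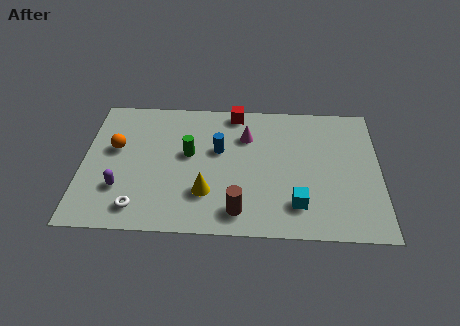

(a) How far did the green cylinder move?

2.7

The green cylinder was near (5.7, 7.1) before and (4.6, 4.6) after, so it travelled √(1.1² + 2.5²) ≈ 2.7 units.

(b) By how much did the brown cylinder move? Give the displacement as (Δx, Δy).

(0.2, -2.8)

From the two frames, the brown cylinder sits at roughly (6.6, 4.1) before and (6.8, 1.3) after.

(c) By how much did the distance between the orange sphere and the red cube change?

-1.5

The distance was about 7.3 in the first image and 5.8 in the second, so they moved 1.5 units closer together.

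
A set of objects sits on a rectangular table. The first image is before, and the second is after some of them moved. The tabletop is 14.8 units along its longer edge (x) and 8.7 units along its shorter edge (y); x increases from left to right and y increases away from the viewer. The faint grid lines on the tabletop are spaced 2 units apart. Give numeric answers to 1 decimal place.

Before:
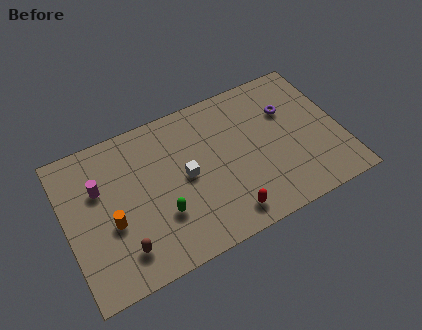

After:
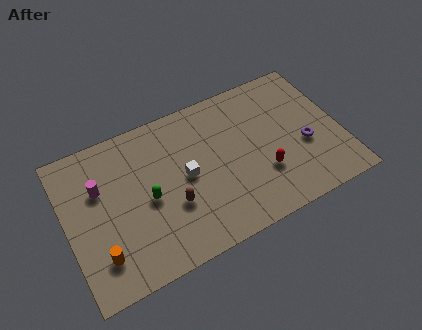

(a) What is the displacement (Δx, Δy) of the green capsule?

(-0.6, 1.2)

The green capsule was at about (4.9, 2.8) and moved to about (4.3, 4.0).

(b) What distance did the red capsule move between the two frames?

2.7

The red capsule moved from about (8.2, 1.3) to (10.4, 2.8), a distance of √(2.2² + 1.5²) ≈ 2.7.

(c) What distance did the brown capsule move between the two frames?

3.1

The brown capsule was near (2.7, 1.8) before and (5.5, 3.1) after, so it travelled √(2.8² + 1.3²) ≈ 3.1 units.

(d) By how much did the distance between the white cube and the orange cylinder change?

+1.3

They were about 4.2 units apart before and 5.5 after — 1.3 units further apart.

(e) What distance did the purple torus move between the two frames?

2.5

The purple torus was near (12.2, 5.9) before and (12.8, 3.5) after, so it travelled √(0.6² + 2.4²) ≈ 2.5 units.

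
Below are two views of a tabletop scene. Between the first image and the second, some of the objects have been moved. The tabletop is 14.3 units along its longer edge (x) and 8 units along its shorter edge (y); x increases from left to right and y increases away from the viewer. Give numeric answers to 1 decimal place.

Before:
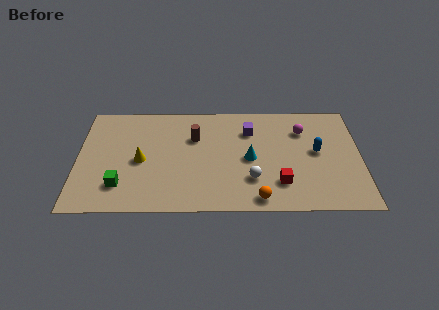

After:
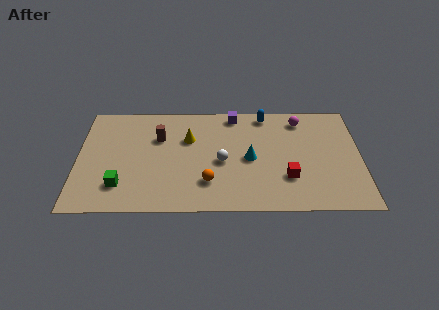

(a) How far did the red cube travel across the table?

0.6

The red cube was near (10.2, 2.0) before and (10.6, 2.4) after, so it travelled √(0.4² + 0.4²) ≈ 0.6 units.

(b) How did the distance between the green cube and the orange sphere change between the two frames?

-2.6

They were about 7.0 units apart before and 4.4 after — 2.6 units closer together.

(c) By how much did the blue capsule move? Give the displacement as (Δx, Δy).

(-2.6, 2.8)

From the two frames, the blue capsule sits at roughly (12.1, 4.3) before and (9.5, 7.1) after.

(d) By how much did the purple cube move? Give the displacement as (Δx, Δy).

(-0.8, 1.2)

The purple cube started near (8.7, 5.9) and ended near (7.9, 7.1).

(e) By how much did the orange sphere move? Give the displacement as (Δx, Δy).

(-2.5, 1.2)

From the two frames, the orange sphere sits at roughly (9.1, 0.9) before and (6.6, 2.1) after.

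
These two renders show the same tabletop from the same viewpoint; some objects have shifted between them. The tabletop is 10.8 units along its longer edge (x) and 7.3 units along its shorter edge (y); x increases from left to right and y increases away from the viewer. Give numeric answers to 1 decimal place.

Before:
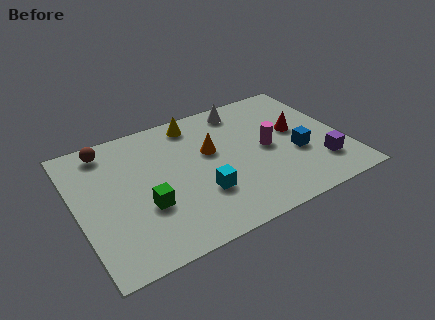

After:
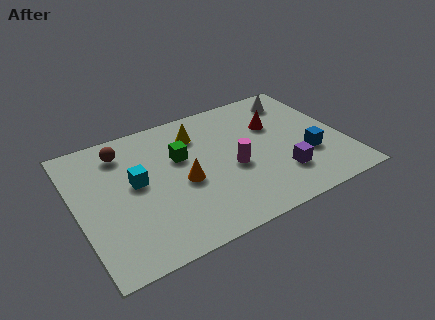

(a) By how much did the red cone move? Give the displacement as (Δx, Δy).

(-0.8, 0.7)

The red cone was at about (9.0, 4.1) and moved to about (8.2, 4.8).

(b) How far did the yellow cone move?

0.7

The yellow cone was near (5.1, 6.3) before and (5.1, 5.6) after, so it travelled √(0.0² + 0.7²) ≈ 0.7 units.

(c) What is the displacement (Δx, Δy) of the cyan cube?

(-2.4, 1.7)

The cyan cube was at about (4.8, 2.3) and moved to about (2.4, 4.0).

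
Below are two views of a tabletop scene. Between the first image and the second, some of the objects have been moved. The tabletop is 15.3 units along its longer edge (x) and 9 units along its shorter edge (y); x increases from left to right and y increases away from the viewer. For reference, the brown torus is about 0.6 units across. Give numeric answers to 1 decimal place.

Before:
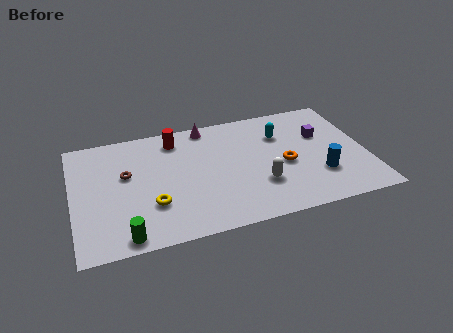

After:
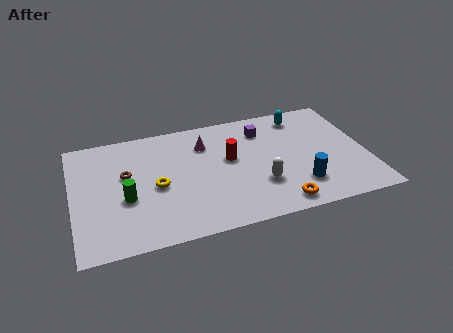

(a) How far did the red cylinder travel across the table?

3.5

The red cylinder was near (5.5, 7.5) before and (8.2, 5.2) after, so it travelled √(2.7² + 2.3²) ≈ 3.5 units.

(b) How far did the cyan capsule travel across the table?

1.7

The cyan capsule was near (11.0, 6.4) before and (12.2, 7.6) after, so it travelled √(1.2² + 1.2²) ≈ 1.7 units.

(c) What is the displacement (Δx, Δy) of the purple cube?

(-3.0, 1.2)

The purple cube started near (13.1, 5.8) and ended near (10.1, 7.0).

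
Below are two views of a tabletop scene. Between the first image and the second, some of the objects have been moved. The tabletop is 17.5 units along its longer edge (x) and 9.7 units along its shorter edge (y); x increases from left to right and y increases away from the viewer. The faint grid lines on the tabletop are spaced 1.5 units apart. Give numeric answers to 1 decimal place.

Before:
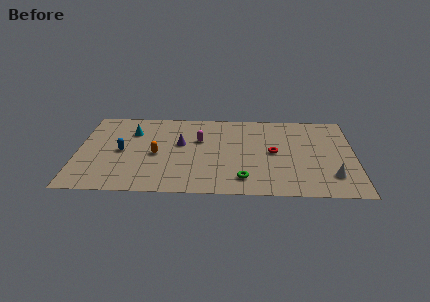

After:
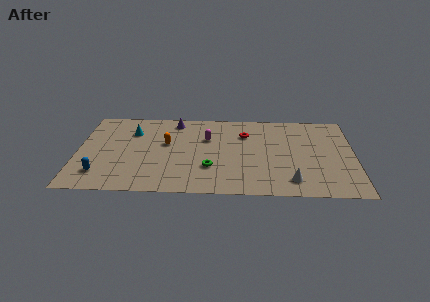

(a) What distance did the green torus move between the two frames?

2.4

The green torus was near (10.5, 1.8) before and (8.4, 3.0) after, so it travelled √(2.1² + 1.2²) ≈ 2.4 units.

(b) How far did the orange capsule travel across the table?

1.4

The orange capsule was near (5.0, 4.4) before and (5.6, 5.7) after, so it travelled √(0.6² + 1.3²) ≈ 1.4 units.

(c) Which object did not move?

the cyan cone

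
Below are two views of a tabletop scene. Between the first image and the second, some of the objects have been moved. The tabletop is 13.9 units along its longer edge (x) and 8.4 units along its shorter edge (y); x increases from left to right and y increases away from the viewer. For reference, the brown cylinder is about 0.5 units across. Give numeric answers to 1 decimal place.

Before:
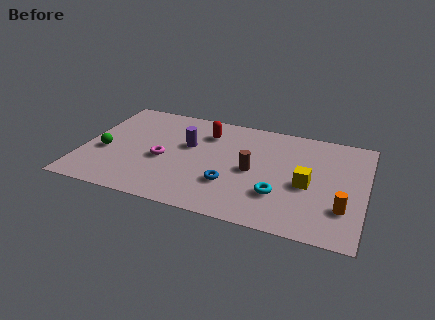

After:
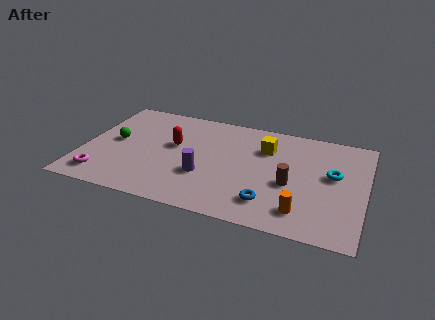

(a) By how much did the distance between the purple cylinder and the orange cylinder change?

-3.2

Before: roughly 8.3 units apart; after: 5.1. That's 3.2 units closer together.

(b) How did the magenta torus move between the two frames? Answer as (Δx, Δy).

(-2.8, -2.2)

From the two frames, the magenta torus sits at roughly (4.0, 3.6) before and (1.2, 1.4) after.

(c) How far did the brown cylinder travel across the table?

2.0

The brown cylinder was near (8.4, 4.0) before and (10.3, 3.5) after, so it travelled √(1.9² + 0.5²) ≈ 2.0 units.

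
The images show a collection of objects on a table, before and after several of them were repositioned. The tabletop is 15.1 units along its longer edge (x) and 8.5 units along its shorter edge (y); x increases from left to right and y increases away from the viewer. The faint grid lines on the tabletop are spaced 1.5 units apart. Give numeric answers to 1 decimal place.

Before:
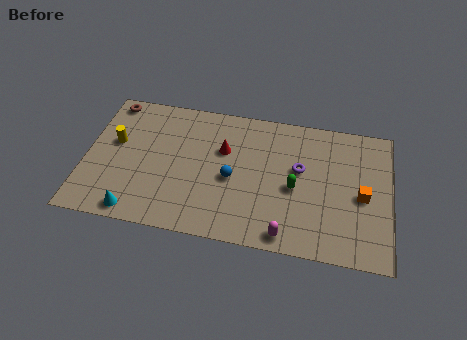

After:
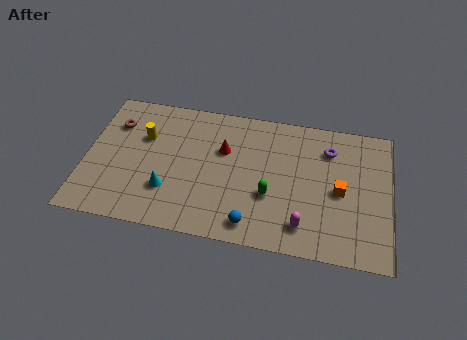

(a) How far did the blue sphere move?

2.8

The blue sphere was near (7.3, 3.8) before and (8.4, 1.2) after, so it travelled √(1.1² + 2.6²) ≈ 2.8 units.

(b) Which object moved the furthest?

the blue sphere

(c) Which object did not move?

the red cone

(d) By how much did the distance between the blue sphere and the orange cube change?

-1.4

The distance was about 6.4 in the first image and 5.0 in the second, so they moved 1.4 units closer together.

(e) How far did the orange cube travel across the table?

1.1

The orange cube was near (13.7, 3.9) before and (12.6, 4.0) after, so it travelled √(1.1² + 0.1²) ≈ 1.1 units.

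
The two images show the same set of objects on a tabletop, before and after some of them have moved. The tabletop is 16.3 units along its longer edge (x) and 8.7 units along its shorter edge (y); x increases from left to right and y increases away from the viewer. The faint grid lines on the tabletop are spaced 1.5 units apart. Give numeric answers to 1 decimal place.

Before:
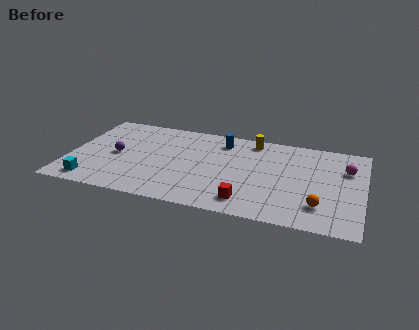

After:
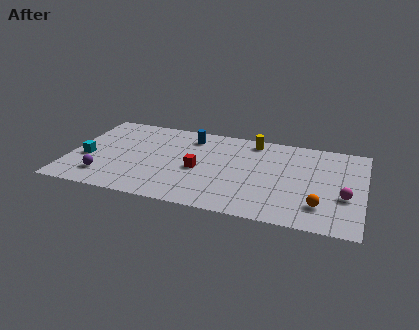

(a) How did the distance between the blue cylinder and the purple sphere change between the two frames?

+0.4

Before: roughly 6.4 units apart; after: 6.8. That's 0.4 units further apart.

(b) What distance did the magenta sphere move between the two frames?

2.7

The magenta sphere moved from about (15.3, 6.0) to (15.3, 3.3), a distance of √(0.0² + 2.7²) ≈ 2.7.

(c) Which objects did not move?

the orange sphere and the yellow cylinder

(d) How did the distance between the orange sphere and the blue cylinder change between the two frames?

+1.4

Before: roughly 7.6 units apart; after: 9.0. That's 1.4 units further apart.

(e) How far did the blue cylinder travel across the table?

1.8

The blue cylinder moved from about (8.3, 7.1) to (6.5, 7.1), a distance of √(1.8² + 0.0²) ≈ 1.8.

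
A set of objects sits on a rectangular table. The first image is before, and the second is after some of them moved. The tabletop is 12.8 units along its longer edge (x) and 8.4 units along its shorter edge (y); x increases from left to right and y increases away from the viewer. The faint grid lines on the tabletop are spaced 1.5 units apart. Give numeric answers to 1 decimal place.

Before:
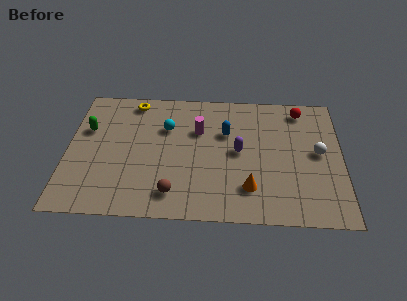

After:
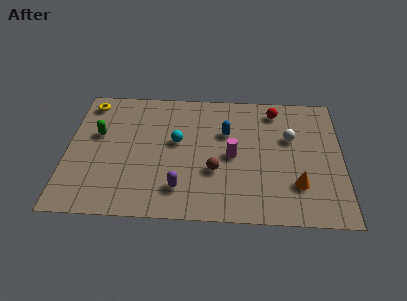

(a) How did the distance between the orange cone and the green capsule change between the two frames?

+1.4

Before: roughly 8.3 units apart; after: 9.7. That's 1.4 units further apart.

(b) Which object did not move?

the blue capsule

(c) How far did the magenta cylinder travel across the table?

2.3

From (6.1, 5.6) to (7.7, 4.0), the magenta cylinder covered √(1.6² + 1.6²) ≈ 2.3 units.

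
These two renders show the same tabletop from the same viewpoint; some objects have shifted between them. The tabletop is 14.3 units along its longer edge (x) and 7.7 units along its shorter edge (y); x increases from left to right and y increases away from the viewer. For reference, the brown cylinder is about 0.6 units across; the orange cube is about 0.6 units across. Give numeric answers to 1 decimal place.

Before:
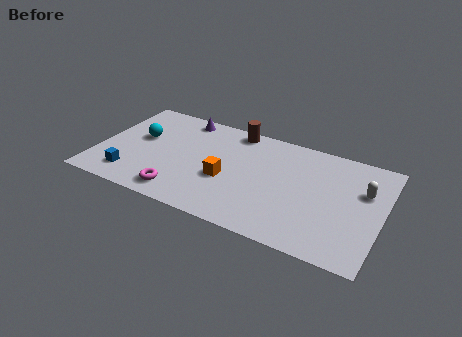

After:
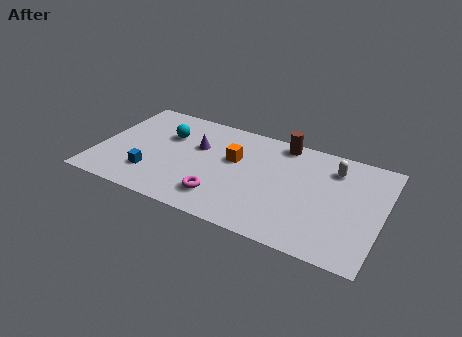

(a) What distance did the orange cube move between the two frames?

1.6

The orange cube was near (6.6, 3.1) before and (6.8, 4.7) after, so it travelled √(0.2² + 1.6²) ≈ 1.6 units.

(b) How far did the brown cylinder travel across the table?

2.4

The brown cylinder moved from about (6.6, 6.9) to (9.0, 6.9), a distance of √(2.4² + 0.0²) ≈ 2.4.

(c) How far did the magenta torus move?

2.1

From (4.5, 1.2) to (6.5, 1.7), the magenta torus covered √(2.0² + 0.5²) ≈ 2.1 units.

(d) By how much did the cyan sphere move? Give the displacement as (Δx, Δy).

(1.3, 0.7)

From the two frames, the cyan sphere sits at roughly (2.0, 4.5) before and (3.3, 5.2) after.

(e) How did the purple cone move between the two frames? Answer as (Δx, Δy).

(1.0, -1.9)

The purple cone was at about (3.9, 6.8) and moved to about (4.9, 4.9).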